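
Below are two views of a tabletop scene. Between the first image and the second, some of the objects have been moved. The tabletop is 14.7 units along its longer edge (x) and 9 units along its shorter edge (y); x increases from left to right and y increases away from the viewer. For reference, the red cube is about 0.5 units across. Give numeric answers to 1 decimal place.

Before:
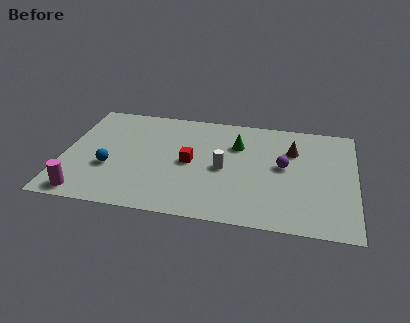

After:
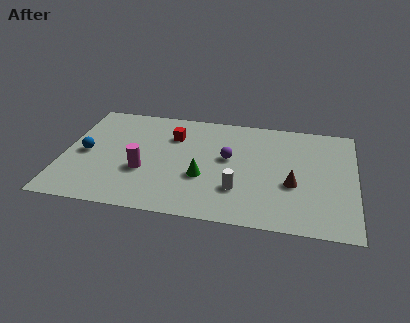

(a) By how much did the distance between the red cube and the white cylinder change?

+3.5

Before: roughly 1.7 units apart; after: 5.2. That's 3.5 units further apart.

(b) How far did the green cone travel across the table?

3.4

The green cone was near (8.7, 6.3) before and (7.1, 3.3) after, so it travelled √(1.6² + 3.0²) ≈ 3.4 units.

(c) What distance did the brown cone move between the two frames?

2.8

The brown cone moved from about (11.5, 6.3) to (11.6, 3.5), a distance of √(0.1² + 2.8²) ≈ 2.8.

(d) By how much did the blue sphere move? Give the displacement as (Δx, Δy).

(-1.3, 1.0)

The blue sphere started near (2.4, 3.3) and ended near (1.1, 4.3).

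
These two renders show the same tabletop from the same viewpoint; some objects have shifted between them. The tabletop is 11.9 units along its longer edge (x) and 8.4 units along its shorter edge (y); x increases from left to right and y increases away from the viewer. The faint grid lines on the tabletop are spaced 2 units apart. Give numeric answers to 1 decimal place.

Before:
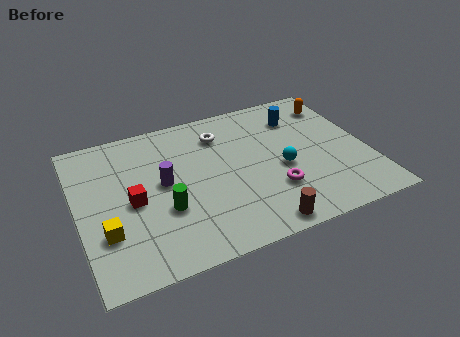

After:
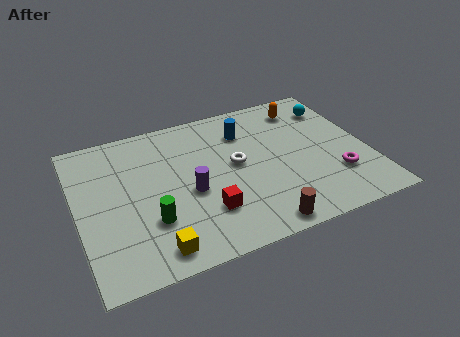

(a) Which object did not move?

the brown cylinder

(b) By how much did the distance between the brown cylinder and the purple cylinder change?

-1.3

They were about 5.1 units apart before and 3.8 after — 1.3 units closer together.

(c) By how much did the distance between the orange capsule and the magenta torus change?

-0.7

The distance was about 5.3 in the first image and 4.6 in the second, so they moved 0.7 units closer together.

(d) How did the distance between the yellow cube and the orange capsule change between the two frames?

-1.8

They were about 10.8 units apart before and 9.0 after — 1.8 units closer together.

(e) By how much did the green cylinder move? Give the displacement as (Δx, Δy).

(-0.6, -0.4)

From the two frames, the green cylinder sits at roughly (3.4, 3.0) before and (2.8, 2.6) after.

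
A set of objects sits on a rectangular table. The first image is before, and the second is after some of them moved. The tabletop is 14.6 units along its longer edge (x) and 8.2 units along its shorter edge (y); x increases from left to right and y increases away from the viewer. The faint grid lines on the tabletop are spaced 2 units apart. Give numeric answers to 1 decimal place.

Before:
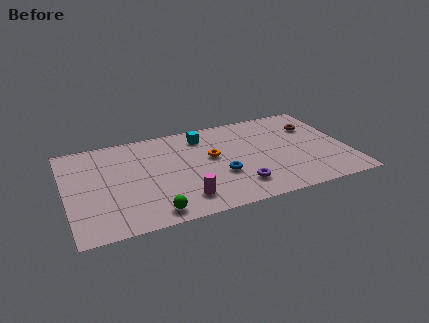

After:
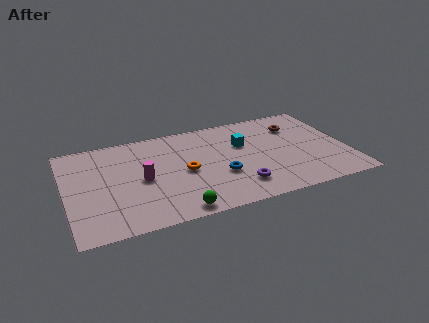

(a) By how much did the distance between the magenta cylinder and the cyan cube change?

+0.3

They were about 5.3 units apart before and 5.6 after — 0.3 units further apart.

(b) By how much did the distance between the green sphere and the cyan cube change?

-0.5

The distance was about 6.5 in the first image and 6.0 in the second, so they moved 0.5 units closer together.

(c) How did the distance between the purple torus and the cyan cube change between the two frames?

-1.5

Before: roughly 5.1 units apart; after: 3.6. That's 1.5 units closer together.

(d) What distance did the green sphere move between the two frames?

1.2

From (4.2, 1.0) to (5.4, 0.8), the green sphere covered √(1.2² + 0.2²) ≈ 1.2 units.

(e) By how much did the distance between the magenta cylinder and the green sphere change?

+1.7

They were about 1.7 units apart before and 3.4 after — 1.7 units further apart.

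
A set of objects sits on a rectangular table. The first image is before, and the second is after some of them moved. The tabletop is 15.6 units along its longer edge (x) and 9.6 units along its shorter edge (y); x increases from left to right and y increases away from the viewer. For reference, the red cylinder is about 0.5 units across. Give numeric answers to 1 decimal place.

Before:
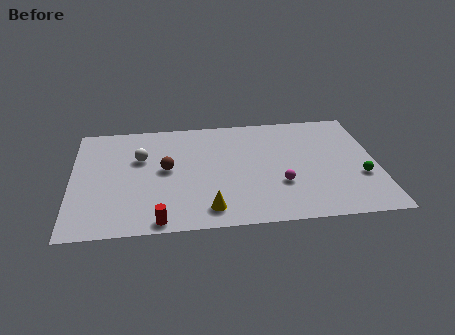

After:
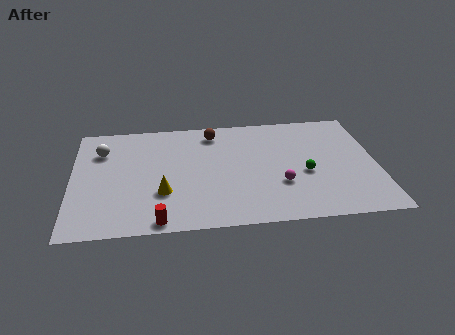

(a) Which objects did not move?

the magenta sphere and the red cylinder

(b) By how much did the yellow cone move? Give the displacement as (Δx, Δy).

(-2.3, 1.6)

From the two frames, the yellow cone sits at roughly (6.9, 1.5) before and (4.6, 3.1) after.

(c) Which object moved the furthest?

the brown sphere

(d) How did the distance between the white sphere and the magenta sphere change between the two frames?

+2.2

The distance was about 7.7 in the first image and 9.9 in the second, so they moved 2.2 units further apart.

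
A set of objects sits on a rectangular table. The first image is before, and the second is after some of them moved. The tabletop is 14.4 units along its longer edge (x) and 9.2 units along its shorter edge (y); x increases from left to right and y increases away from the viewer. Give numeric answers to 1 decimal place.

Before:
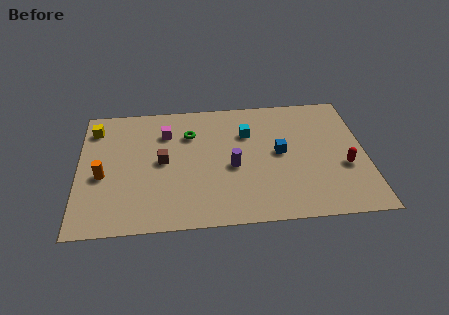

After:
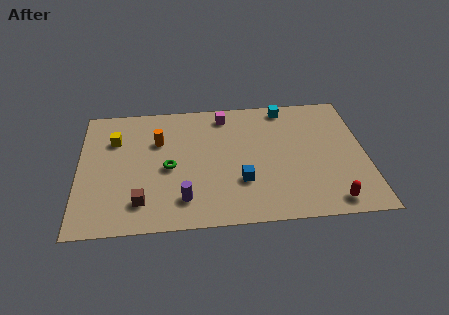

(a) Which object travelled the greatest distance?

the orange cylinder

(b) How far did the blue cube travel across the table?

2.8

The blue cube was near (10.1, 4.8) before and (8.1, 2.9) after, so it travelled √(2.0² + 1.9²) ≈ 2.8 units.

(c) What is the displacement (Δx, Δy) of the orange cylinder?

(2.8, 2.3)

The orange cylinder started near (1.2, 3.9) and ended near (4.0, 6.2).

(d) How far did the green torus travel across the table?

2.6

From (5.6, 6.6) to (4.5, 4.2), the green torus covered √(1.1² + 2.4²) ≈ 2.6 units.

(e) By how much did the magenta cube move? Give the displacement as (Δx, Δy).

(3.0, 1.1)

The magenta cube was at about (4.4, 6.8) and moved to about (7.4, 7.9).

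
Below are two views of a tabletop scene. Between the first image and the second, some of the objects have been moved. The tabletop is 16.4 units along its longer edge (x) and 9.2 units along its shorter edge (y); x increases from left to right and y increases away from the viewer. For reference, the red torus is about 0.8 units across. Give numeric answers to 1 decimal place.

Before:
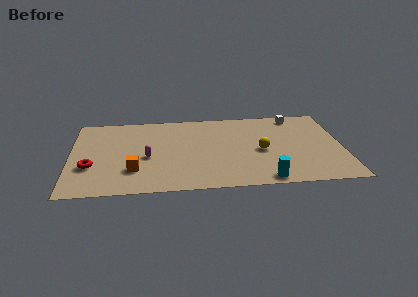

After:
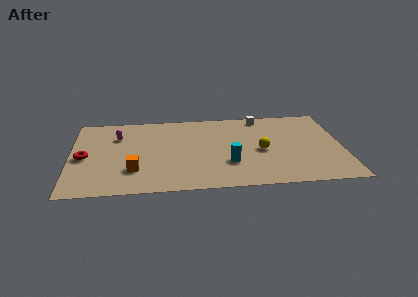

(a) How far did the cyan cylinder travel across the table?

2.9

From (11.6, 0.9) to (9.5, 2.9), the cyan cylinder covered √(2.1² + 2.0²) ≈ 2.9 units.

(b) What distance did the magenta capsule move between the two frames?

3.2

The magenta capsule was near (4.6, 4.0) before and (2.8, 6.6) after, so it travelled √(1.8² + 2.6²) ≈ 3.2 units.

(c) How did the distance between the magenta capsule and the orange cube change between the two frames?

+2.5

Before: roughly 1.6 units apart; after: 4.1. That's 2.5 units further apart.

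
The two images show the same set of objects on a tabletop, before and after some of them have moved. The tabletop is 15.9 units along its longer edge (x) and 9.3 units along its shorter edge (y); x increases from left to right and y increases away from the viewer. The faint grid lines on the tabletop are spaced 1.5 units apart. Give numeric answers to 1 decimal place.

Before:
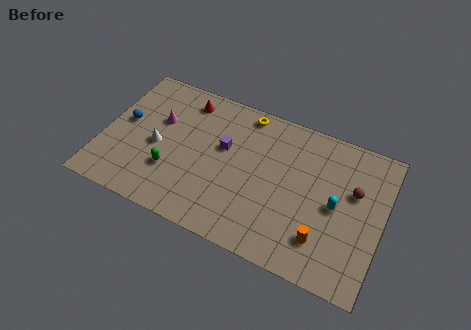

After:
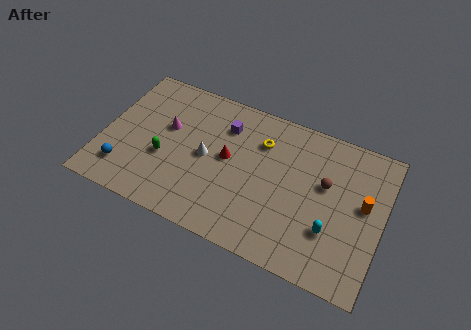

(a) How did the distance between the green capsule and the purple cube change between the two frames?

+0.8

The distance was about 3.8 in the first image and 4.6 in the second, so they moved 0.8 units further apart.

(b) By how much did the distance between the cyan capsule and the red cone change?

-3.1

The distance was about 9.6 in the first image and 6.5 in the second, so they moved 3.1 units closer together.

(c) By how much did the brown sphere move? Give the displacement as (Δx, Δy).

(-1.6, -0.2)

The brown sphere started near (14.2, 5.8) and ended near (12.6, 5.6).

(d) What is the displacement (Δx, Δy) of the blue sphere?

(0.4, -3.1)

The blue sphere started near (1.1, 5.1) and ended near (1.5, 2.0).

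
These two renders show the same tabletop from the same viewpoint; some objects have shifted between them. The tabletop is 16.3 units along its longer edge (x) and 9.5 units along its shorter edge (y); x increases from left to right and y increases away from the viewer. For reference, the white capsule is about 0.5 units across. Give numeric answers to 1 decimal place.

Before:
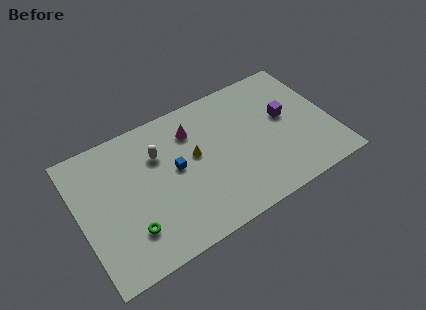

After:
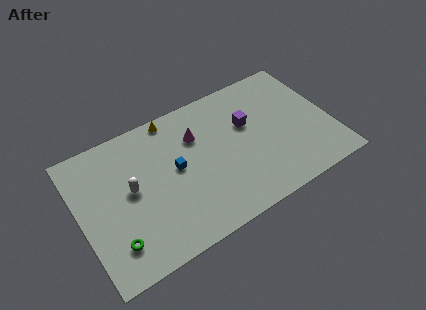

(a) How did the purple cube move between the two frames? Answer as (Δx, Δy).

(-2.4, 0.6)

The purple cube started near (13.5, 5.4) and ended near (11.1, 6.0).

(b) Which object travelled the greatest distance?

the yellow cone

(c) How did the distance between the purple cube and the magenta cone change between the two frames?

-2.8

Before: roughly 6.2 units apart; after: 3.4. That's 2.8 units closer together.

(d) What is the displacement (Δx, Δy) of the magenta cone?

(0.2, -0.5)

The magenta cone was at about (7.6, 7.2) and moved to about (7.8, 6.7).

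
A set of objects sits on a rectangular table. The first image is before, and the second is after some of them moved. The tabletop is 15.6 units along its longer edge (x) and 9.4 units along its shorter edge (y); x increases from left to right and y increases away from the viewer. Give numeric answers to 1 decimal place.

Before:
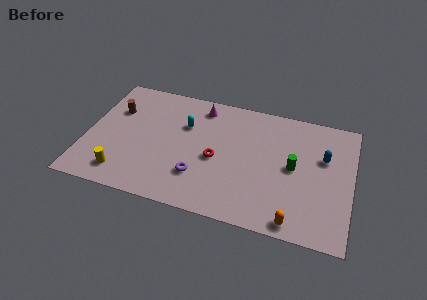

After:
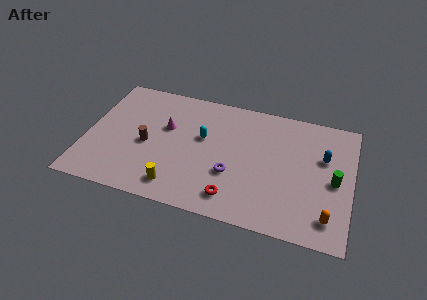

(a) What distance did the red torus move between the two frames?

2.9

The red torus moved from about (7.7, 4.2) to (8.9, 1.6), a distance of √(1.2² + 2.6²) ≈ 2.9.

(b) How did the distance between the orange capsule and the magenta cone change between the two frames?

+1.3

The distance was about 9.3 in the first image and 10.6 in the second, so they moved 1.3 units further apart.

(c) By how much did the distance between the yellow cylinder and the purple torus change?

-0.9

They were about 4.5 units apart before and 3.6 after — 0.9 units closer together.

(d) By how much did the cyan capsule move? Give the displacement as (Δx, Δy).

(1.1, -0.7)

From the two frames, the cyan capsule sits at roughly (5.7, 6.3) before and (6.8, 5.6) after.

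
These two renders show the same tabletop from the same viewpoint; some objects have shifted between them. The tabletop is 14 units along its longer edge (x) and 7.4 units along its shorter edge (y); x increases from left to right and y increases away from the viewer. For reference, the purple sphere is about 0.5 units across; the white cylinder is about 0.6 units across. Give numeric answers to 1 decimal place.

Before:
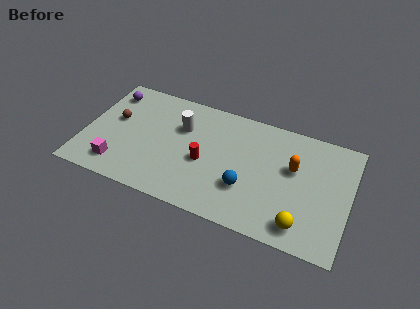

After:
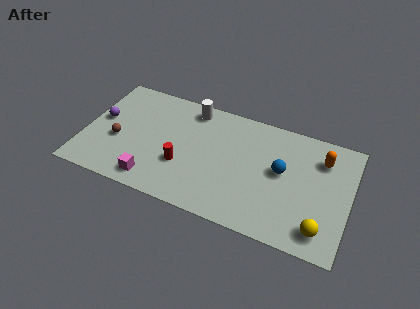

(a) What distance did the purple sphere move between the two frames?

1.9

The purple sphere moved from about (1.0, 6.0) to (0.8, 4.1), a distance of √(0.2² + 1.9²) ≈ 1.9.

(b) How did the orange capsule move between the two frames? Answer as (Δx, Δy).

(1.4, 1.1)

The orange capsule was at about (11.0, 4.5) and moved to about (12.4, 5.6).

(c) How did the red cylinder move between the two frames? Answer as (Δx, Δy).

(-1.1, -0.6)

From the two frames, the red cylinder sits at roughly (6.4, 3.2) before and (5.3, 2.6) after.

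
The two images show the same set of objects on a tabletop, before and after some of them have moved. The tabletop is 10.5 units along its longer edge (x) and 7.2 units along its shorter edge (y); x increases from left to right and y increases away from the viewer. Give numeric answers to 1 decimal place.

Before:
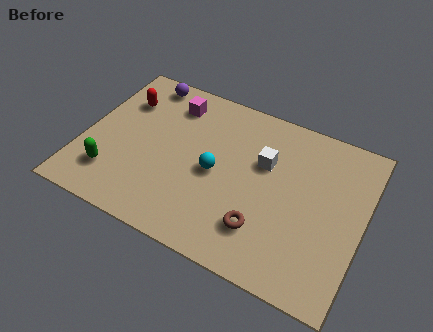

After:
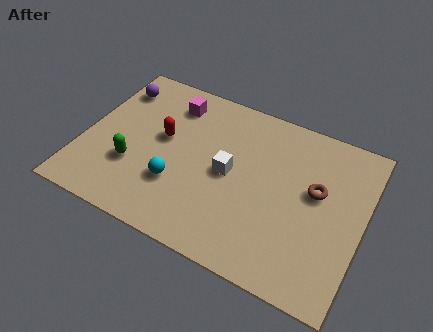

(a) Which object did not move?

the magenta cube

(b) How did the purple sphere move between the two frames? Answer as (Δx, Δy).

(-1.0, -0.7)

From the two frames, the purple sphere sits at roughly (1.8, 6.4) before and (0.8, 5.7) after.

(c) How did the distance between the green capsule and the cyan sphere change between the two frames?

-2.4

They were about 4.1 units apart before and 1.7 after — 2.4 units closer together.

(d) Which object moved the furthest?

the brown torus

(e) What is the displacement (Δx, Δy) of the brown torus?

(1.7, 2.4)

From the two frames, the brown torus sits at roughly (7.0, 1.8) before and (8.7, 4.2) after.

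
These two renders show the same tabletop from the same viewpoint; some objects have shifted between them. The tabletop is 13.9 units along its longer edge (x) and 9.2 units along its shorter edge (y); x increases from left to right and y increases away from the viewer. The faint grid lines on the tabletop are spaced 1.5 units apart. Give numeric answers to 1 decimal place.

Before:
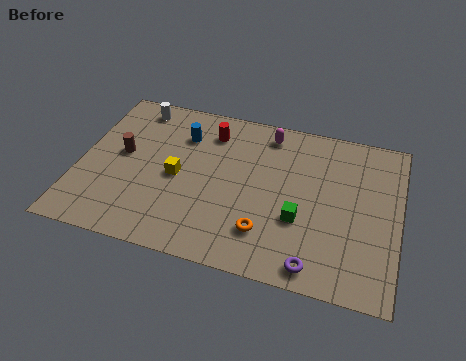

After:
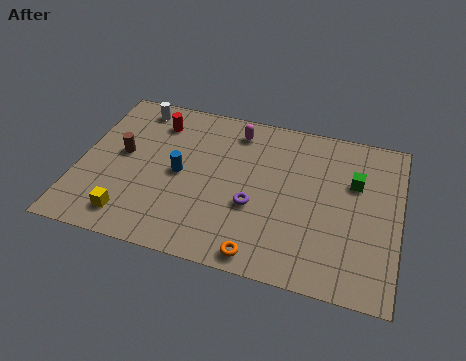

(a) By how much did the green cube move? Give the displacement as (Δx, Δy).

(2.2, 2.7)

The green cube started near (9.7, 3.3) and ended near (11.9, 6.0).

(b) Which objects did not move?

the brown cylinder and the white cylinder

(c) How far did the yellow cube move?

3.3

The yellow cube moved from about (4.3, 4.3) to (2.5, 1.5), a distance of √(1.8² + 2.8²) ≈ 3.3.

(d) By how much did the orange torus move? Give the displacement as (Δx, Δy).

(-0.1, -1.3)

The orange torus was at about (8.3, 2.2) and moved to about (8.2, 0.9).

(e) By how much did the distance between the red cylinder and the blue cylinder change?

+1.8

They were about 1.3 units apart before and 3.1 after — 1.8 units further apart.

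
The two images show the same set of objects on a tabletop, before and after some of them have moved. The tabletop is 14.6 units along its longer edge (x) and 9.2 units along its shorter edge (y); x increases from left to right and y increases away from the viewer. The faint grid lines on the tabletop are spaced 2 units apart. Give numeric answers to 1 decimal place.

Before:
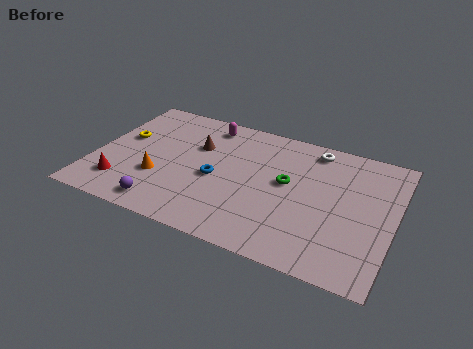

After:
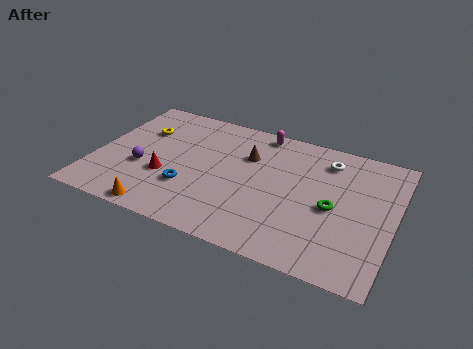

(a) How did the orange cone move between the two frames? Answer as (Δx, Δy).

(0.4, -2.3)

From the two frames, the orange cone sits at roughly (3.3, 3.1) before and (3.7, 0.8) after.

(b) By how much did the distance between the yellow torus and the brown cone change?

+1.6

They were about 3.7 units apart before and 5.3 after — 1.6 units further apart.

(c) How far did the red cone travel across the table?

2.4

From (1.6, 2.0) to (3.6, 3.3), the red cone covered √(2.0² + 1.3²) ≈ 2.4 units.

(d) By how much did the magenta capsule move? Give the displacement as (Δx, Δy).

(2.6, 0.4)

The magenta capsule was at about (5.1, 7.9) and moved to about (7.7, 8.3).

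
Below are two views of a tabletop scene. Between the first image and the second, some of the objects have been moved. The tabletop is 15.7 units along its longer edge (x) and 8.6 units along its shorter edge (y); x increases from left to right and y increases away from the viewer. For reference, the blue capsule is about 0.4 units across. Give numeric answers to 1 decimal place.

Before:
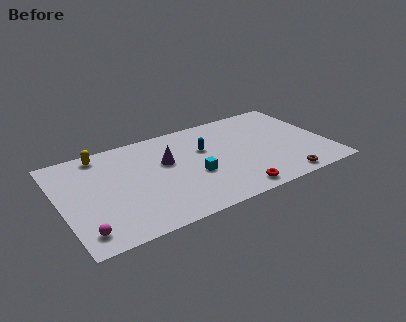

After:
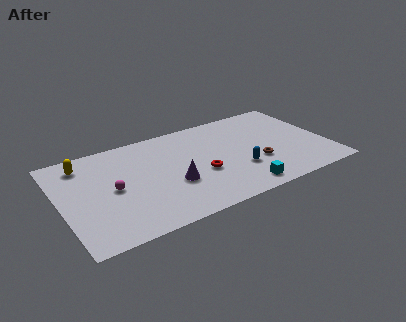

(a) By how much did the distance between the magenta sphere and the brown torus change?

-3.1

They were about 11.6 units apart before and 8.5 after — 3.1 units closer together.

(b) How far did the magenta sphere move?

3.4

The magenta sphere moved from about (1.0, 1.4) to (3.0, 4.2), a distance of √(2.0² + 2.8²) ≈ 3.4.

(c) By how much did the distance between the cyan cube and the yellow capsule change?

+3.9

Before: roughly 6.5 units apart; after: 10.4. That's 3.9 units further apart.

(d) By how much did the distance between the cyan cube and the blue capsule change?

-0.6

They were about 2.3 units apart before and 1.7 after — 0.6 units closer together.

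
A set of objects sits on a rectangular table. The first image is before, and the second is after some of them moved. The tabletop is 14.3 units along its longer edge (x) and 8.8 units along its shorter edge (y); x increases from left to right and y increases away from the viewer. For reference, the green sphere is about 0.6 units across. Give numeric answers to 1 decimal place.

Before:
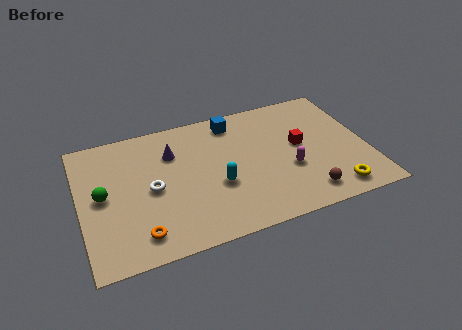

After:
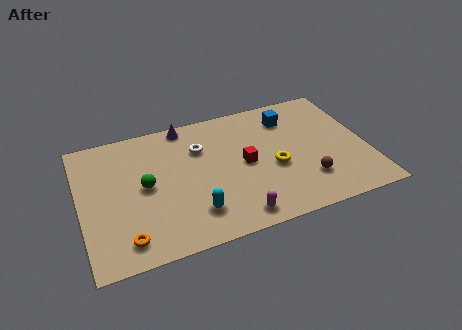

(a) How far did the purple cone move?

1.9

From (4.7, 6.3) to (5.5, 8.0), the purple cone covered √(0.8² + 1.7²) ≈ 1.9 units.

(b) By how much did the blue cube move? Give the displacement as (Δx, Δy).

(2.8, -0.6)

From the two frames, the blue cube sits at roughly (7.9, 7.5) before and (10.7, 6.9) after.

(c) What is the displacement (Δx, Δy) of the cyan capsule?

(-1.3, -1.4)

From the two frames, the cyan capsule sits at roughly (6.7, 3.4) before and (5.4, 2.0) after.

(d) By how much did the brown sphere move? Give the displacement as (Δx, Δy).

(0.2, 0.9)

The brown sphere started near (10.9, 1.4) and ended near (11.1, 2.3).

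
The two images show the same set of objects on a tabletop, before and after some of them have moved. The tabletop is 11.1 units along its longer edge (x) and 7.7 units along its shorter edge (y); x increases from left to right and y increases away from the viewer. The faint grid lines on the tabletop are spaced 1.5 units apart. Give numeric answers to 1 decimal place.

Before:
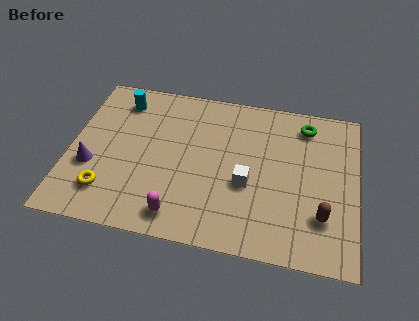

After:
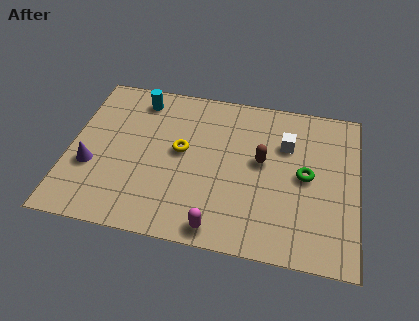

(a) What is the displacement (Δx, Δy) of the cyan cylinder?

(0.7, 0.2)

The cyan cylinder started near (1.8, 6.3) and ended near (2.5, 6.5).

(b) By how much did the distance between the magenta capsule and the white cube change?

+1.9

The distance was about 3.2 in the first image and 5.1 in the second, so they moved 1.9 units further apart.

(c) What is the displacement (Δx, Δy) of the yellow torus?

(2.7, 2.5)

The yellow torus was at about (1.6, 1.7) and moved to about (4.3, 4.2).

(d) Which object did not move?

the purple cone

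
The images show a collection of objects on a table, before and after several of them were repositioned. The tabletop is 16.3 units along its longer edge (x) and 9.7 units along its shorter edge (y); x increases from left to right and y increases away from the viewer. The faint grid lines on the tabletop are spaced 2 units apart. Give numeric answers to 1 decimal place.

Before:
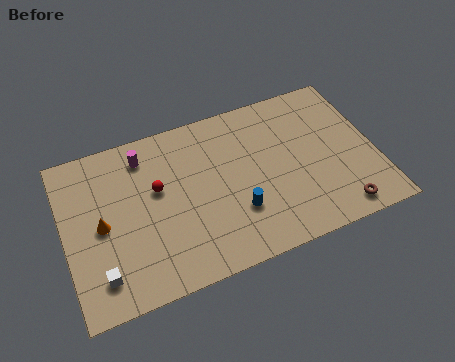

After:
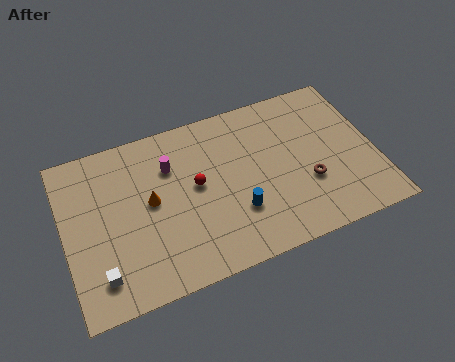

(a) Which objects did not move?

the white cube and the blue cylinder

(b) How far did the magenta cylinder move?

1.7

The magenta cylinder moved from about (4.4, 8.0) to (5.7, 6.9), a distance of √(1.3² + 1.1²) ≈ 1.7.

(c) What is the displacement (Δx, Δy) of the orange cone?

(2.6, 0.5)

The orange cone was at about (1.9, 4.7) and moved to about (4.5, 5.2).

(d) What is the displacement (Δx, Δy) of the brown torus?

(-1.4, 2.2)

From the two frames, the brown torus sits at roughly (14.0, 1.2) before and (12.6, 3.4) after.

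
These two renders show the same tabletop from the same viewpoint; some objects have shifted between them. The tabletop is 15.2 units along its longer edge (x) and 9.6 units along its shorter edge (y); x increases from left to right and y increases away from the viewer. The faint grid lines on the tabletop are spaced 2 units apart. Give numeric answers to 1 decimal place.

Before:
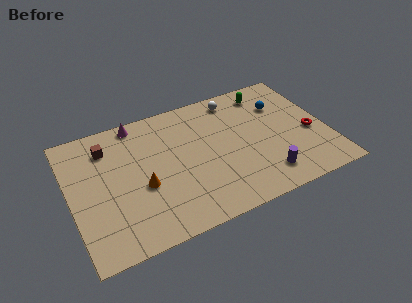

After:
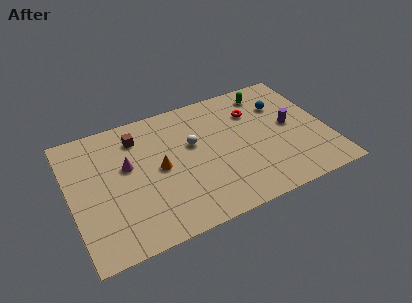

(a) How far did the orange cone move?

1.4

The orange cone moved from about (4.1, 3.9) to (5.2, 4.8), a distance of √(1.1² + 0.9²) ≈ 1.4.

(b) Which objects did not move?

the blue sphere and the green capsule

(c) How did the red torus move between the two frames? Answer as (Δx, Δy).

(-3.1, 2.9)

The red torus started near (14.2, 4.0) and ended near (11.1, 6.9).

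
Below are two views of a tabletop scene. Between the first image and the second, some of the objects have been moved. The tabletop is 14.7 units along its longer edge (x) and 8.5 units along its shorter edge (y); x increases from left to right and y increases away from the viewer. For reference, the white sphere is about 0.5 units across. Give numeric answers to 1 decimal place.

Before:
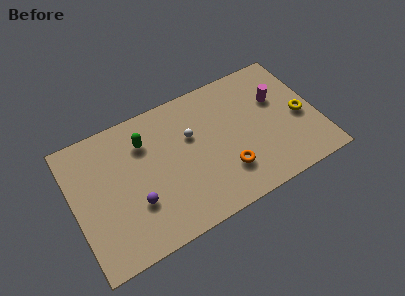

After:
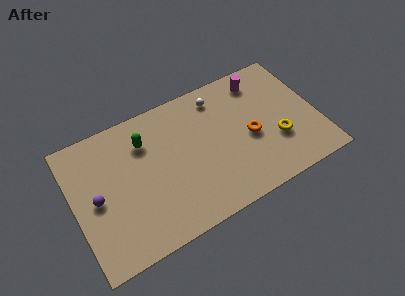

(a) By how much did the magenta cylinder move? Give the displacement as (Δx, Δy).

(-0.8, 1.6)

The magenta cylinder was at about (12.5, 5.5) and moved to about (11.7, 7.1).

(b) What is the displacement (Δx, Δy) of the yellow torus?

(-1.6, -0.9)

From the two frames, the yellow torus sits at roughly (13.7, 3.8) before and (12.1, 2.9) after.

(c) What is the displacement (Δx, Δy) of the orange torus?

(1.7, 1.5)

From the two frames, the orange torus sits at roughly (8.9, 2.3) before and (10.6, 3.8) after.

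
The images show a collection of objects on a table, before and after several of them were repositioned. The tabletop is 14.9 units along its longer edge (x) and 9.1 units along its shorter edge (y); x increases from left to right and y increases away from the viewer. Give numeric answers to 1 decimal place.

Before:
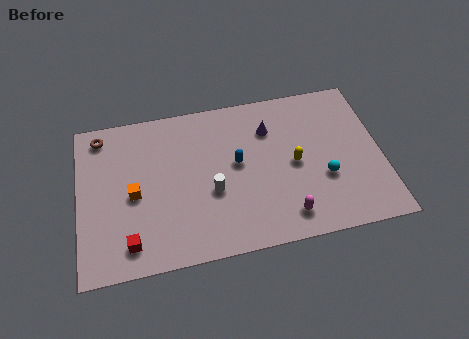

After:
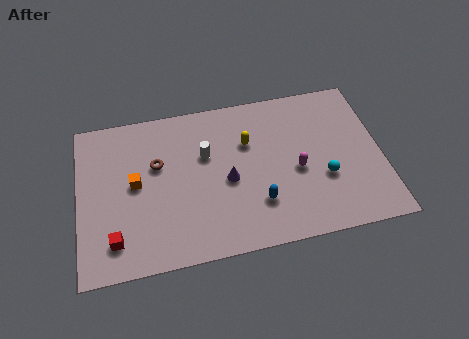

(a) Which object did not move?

the cyan sphere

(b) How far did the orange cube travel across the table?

0.6

The orange cube moved from about (2.7, 4.2) to (2.8, 4.8), a distance of √(0.1² + 0.6²) ≈ 0.6.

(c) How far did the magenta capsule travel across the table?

2.6

The magenta capsule moved from about (10.0, 1.5) to (10.7, 4.0), a distance of √(0.7² + 2.5²) ≈ 2.6.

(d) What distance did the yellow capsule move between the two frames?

2.8

From (10.6, 4.4) to (8.4, 6.1), the yellow capsule covered √(2.2² + 1.7²) ≈ 2.8 units.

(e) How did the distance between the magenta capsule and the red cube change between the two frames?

+1.7

Before: roughly 7.6 units apart; after: 9.3. That's 1.7 units further apart.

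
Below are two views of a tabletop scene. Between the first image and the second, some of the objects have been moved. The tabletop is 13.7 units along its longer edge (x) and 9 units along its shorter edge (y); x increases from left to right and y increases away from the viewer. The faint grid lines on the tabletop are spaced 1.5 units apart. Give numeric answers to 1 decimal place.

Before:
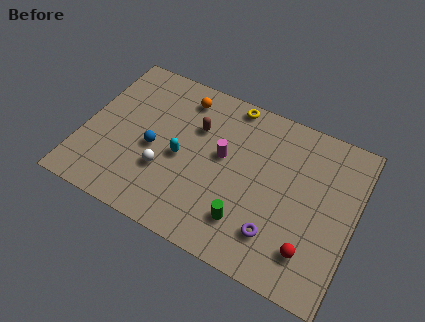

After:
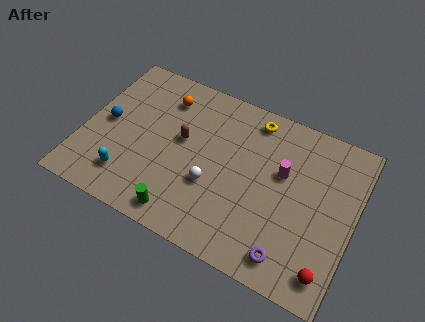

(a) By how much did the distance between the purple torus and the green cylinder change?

+3.9

Before: roughly 1.5 units apart; after: 5.4. That's 3.9 units further apart.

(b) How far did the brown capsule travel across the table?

1.2

The brown capsule was near (5.5, 6.1) before and (4.9, 5.1) after, so it travelled √(0.6² + 1.0²) ≈ 1.2 units.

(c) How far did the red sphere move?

1.2

The red sphere moved from about (11.8, 2.0) to (12.8, 1.4), a distance of √(1.0² + 0.6²) ≈ 1.2.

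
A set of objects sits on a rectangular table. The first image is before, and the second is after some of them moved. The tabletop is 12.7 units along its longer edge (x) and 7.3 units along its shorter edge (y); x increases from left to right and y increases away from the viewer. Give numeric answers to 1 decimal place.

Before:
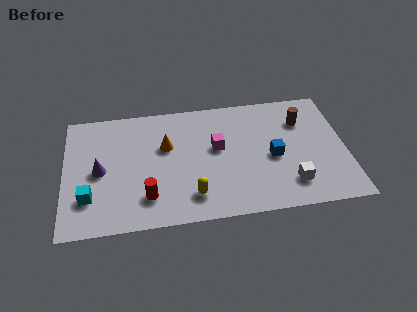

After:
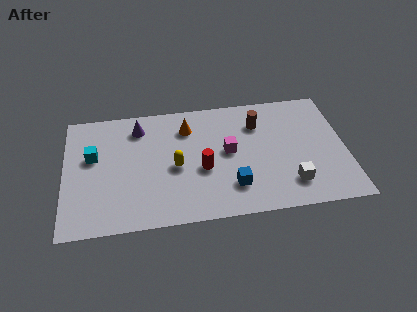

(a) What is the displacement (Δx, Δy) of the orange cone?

(1.0, 1.0)

From the two frames, the orange cone sits at roughly (4.6, 4.6) before and (5.6, 5.6) after.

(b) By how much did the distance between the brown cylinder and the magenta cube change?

-2.0

The distance was about 4.1 in the first image and 2.1 in the second, so they moved 2.0 units closer together.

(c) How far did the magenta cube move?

0.6

The magenta cube moved from about (6.9, 4.2) to (7.4, 3.9), a distance of √(0.5² + 0.3²) ≈ 0.6.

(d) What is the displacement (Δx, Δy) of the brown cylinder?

(-2.0, 0.1)

The brown cylinder was at about (10.8, 5.3) and moved to about (8.8, 5.4).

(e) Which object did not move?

the white cube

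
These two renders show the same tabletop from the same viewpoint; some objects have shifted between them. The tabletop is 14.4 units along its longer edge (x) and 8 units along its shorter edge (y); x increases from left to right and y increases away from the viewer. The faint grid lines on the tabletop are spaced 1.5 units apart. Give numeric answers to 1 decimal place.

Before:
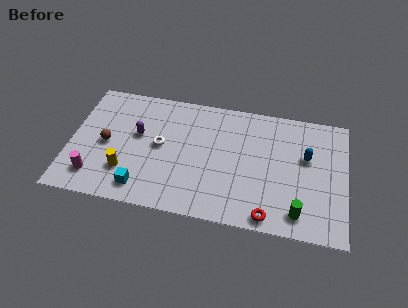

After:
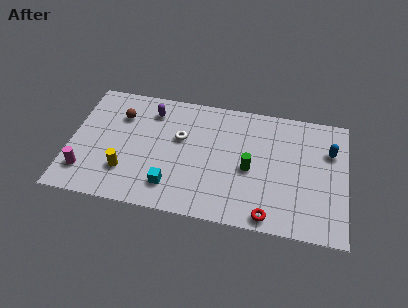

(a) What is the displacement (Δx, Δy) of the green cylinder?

(-2.6, 2.3)

The green cylinder started near (12.0, 1.3) and ended near (9.4, 3.6).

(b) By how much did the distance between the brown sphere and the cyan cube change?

+1.8

Before: roughly 3.2 units apart; after: 5.0. That's 1.8 units further apart.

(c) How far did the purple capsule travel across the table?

1.8

The purple capsule was near (3.5, 4.7) before and (4.1, 6.4) after, so it travelled √(0.6² + 1.7²) ≈ 1.8 units.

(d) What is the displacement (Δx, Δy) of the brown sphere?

(0.6, 2.0)

The brown sphere was at about (1.9, 3.8) and moved to about (2.5, 5.8).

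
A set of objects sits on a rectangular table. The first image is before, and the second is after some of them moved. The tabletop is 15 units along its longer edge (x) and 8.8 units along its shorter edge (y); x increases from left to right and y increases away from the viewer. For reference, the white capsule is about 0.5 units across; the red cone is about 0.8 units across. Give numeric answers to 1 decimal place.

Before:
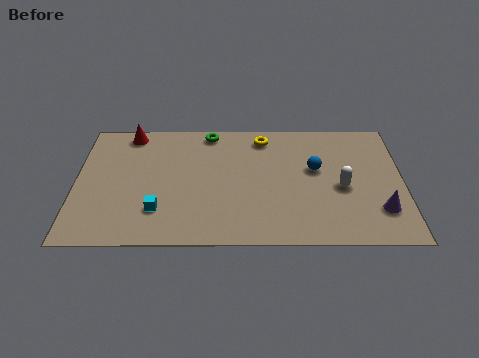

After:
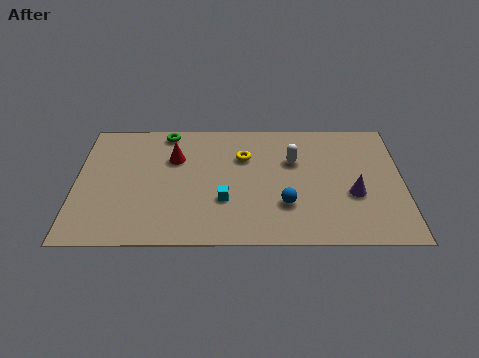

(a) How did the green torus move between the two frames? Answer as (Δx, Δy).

(-2.0, 0.0)

The green torus started near (6.1, 7.9) and ended near (4.1, 7.9).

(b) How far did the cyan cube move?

3.1

The cyan cube was near (3.8, 2.3) before and (6.8, 3.0) after, so it travelled √(3.0² + 0.7²) ≈ 3.1 units.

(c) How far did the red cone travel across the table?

2.8

From (2.4, 7.8) to (4.5, 6.0), the red cone covered √(2.1² + 1.8²) ≈ 2.8 units.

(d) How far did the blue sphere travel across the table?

2.9

The blue sphere was near (11.0, 5.2) before and (9.6, 2.7) after, so it travelled √(1.4² + 2.5²) ≈ 2.9 units.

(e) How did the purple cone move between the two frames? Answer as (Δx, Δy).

(-1.2, 1.1)

The purple cone started near (13.9, 2.3) and ended near (12.7, 3.4).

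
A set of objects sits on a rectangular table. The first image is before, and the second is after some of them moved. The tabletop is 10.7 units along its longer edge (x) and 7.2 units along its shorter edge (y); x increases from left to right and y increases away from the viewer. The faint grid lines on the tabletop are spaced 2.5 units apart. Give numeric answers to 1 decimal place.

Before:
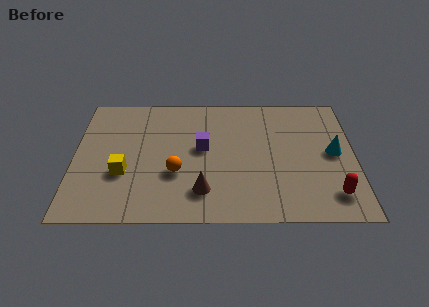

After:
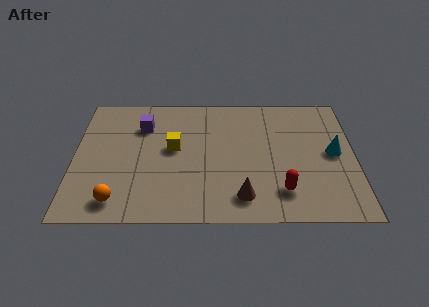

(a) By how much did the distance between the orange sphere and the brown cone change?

+3.3

The distance was about 1.4 in the first image and 4.7 in the second, so they moved 3.3 units further apart.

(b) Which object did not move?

the cyan cone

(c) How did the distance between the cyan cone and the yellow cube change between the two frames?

-2.0

The distance was about 8.1 in the first image and 6.1 in the second, so they moved 2.0 units closer together.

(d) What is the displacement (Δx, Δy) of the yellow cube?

(1.9, 1.4)

From the two frames, the yellow cube sits at roughly (1.9, 2.6) before and (3.8, 4.0) after.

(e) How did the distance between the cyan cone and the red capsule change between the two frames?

+0.6

The distance was about 2.3 in the first image and 2.9 in the second, so they moved 0.6 units further apart.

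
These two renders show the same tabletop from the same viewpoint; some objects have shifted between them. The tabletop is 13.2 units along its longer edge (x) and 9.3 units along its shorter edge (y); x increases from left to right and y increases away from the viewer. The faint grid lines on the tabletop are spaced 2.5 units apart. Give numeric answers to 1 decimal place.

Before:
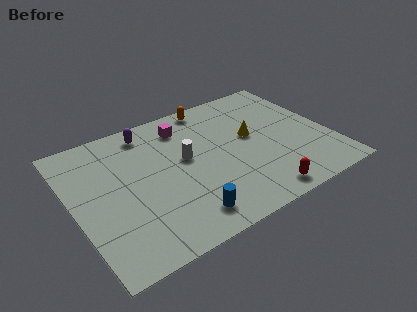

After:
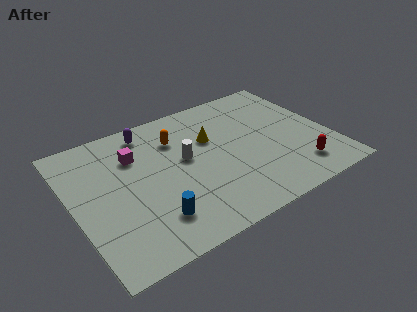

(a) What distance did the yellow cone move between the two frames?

2.2

From (9.3, 5.2) to (7.3, 6.0), the yellow cone covered √(2.0² + 0.8²) ≈ 2.2 units.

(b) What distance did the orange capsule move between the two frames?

2.6

From (7.7, 8.4) to (5.6, 6.8), the orange capsule covered √(2.1² + 1.6²) ≈ 2.6 units.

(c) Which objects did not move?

the purple capsule and the white cylinder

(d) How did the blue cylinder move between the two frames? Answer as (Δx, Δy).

(-1.5, 0.6)

The blue cylinder was at about (5.1, 1.5) and moved to about (3.6, 2.1).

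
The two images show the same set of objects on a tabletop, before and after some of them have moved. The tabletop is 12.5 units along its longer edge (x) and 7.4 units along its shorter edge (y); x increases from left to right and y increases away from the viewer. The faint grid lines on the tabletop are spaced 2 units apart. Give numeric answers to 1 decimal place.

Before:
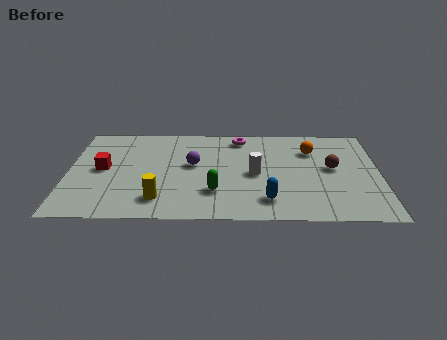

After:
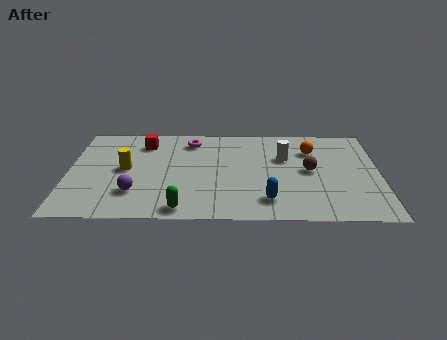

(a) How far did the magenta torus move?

2.0

From (6.9, 6.4) to (4.9, 6.1), the magenta torus covered √(2.0² + 0.3²) ≈ 2.0 units.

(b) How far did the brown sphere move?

0.9

The brown sphere moved from about (10.6, 4.0) to (9.7, 3.8), a distance of √(0.9² + 0.2²) ≈ 0.9.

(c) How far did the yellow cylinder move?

2.7

The yellow cylinder was near (3.7, 1.5) before and (2.3, 3.8) after, so it travelled √(1.4² + 2.3²) ≈ 2.7 units.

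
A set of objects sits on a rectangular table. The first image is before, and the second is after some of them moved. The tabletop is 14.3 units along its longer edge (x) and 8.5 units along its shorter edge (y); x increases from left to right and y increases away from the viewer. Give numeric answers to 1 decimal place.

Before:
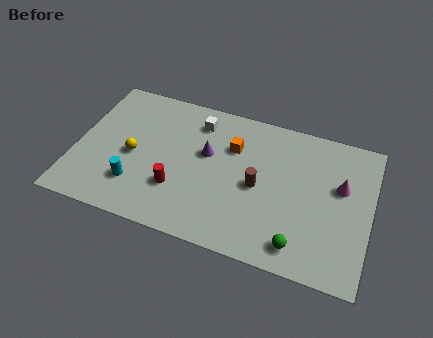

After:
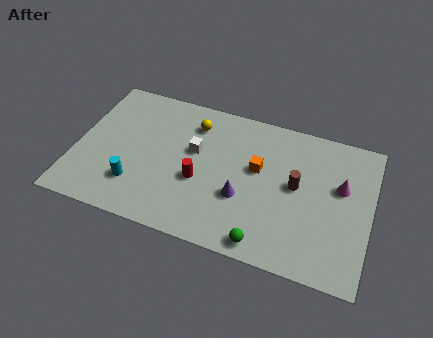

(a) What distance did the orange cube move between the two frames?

1.6

From (7.5, 5.9) to (8.8, 5.0), the orange cube covered √(1.3² + 0.9²) ≈ 1.6 units.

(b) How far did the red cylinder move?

1.3

The red cylinder moved from about (5.1, 2.6) to (6.1, 3.4), a distance of √(1.0² + 0.8²) ≈ 1.3.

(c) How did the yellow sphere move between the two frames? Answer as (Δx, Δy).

(2.7, 2.8)

The yellow sphere started near (2.8, 3.9) and ended near (5.5, 6.7).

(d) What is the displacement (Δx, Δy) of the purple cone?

(1.9, -2.0)

The purple cone started near (6.3, 5.1) and ended near (8.2, 3.1).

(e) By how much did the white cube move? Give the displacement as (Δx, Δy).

(0.0, -1.8)

From the two frames, the white cube sits at roughly (5.7, 6.9) before and (5.7, 5.1) after.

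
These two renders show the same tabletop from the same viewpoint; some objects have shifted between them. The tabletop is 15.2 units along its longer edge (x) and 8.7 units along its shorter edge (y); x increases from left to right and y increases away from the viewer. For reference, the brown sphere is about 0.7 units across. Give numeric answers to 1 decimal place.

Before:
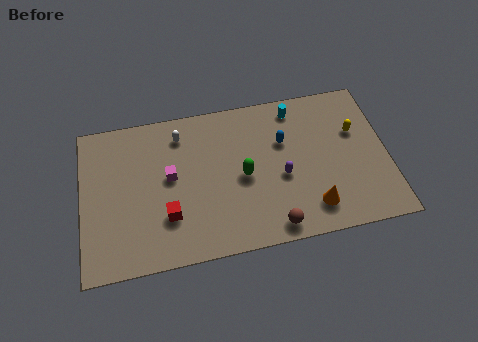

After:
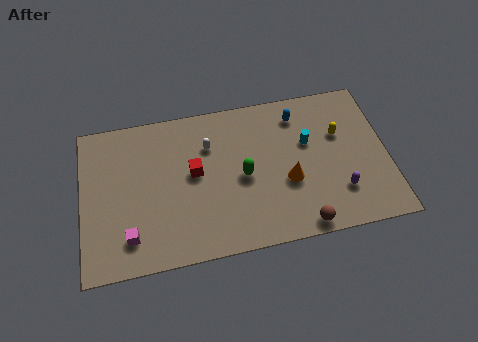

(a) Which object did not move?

the green capsule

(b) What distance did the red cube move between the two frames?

2.6

The red cube moved from about (4.2, 2.6) to (5.6, 4.8), a distance of √(1.4² + 2.2²) ≈ 2.6.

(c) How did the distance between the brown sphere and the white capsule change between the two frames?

-0.6

Before: roughly 7.5 units apart; after: 6.9. That's 0.6 units closer together.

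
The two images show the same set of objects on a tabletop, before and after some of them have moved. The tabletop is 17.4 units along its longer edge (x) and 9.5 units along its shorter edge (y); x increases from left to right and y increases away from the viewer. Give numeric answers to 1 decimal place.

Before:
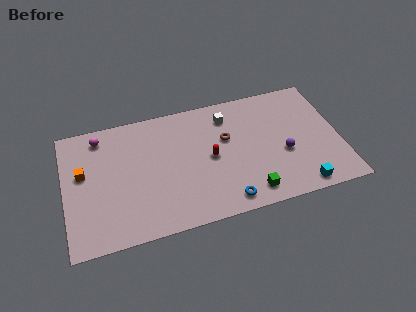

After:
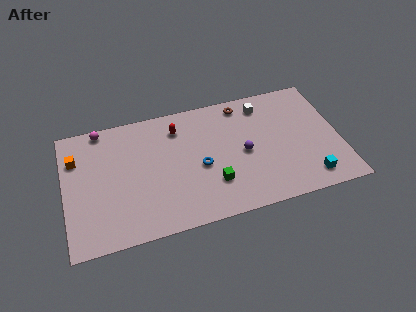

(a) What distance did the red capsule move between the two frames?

3.4

From (9.2, 4.7) to (7.3, 7.5), the red capsule covered √(1.9² + 2.8²) ≈ 3.4 units.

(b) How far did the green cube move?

2.6

From (11.4, 1.4) to (9.2, 2.7), the green cube covered √(2.2² + 1.3²) ≈ 2.6 units.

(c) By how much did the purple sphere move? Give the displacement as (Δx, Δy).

(-2.5, 0.7)

The purple sphere was at about (13.8, 3.8) and moved to about (11.3, 4.5).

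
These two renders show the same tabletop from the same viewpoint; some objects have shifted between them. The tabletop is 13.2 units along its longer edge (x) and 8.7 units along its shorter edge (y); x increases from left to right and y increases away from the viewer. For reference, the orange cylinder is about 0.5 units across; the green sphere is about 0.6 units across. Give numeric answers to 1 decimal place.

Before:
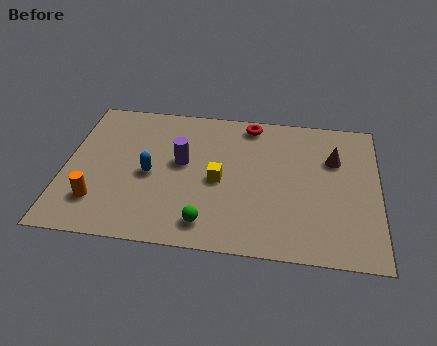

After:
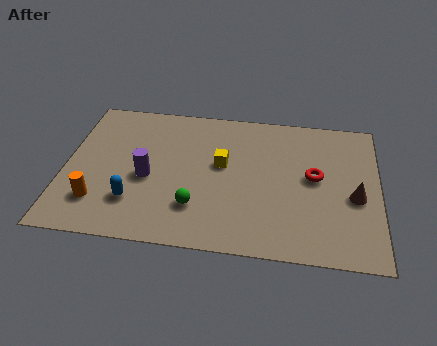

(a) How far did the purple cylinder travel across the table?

1.8

The purple cylinder was near (4.9, 4.9) before and (3.5, 3.8) after, so it travelled √(1.4² + 1.1²) ≈ 1.8 units.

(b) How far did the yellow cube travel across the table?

1.0

From (6.5, 4.0) to (6.6, 5.0), the yellow cube covered √(0.1² + 1.0²) ≈ 1.0 units.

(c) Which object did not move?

the orange cylinder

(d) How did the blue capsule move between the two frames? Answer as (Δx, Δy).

(-0.6, -1.7)

The blue capsule started near (3.6, 4.0) and ended near (3.0, 2.3).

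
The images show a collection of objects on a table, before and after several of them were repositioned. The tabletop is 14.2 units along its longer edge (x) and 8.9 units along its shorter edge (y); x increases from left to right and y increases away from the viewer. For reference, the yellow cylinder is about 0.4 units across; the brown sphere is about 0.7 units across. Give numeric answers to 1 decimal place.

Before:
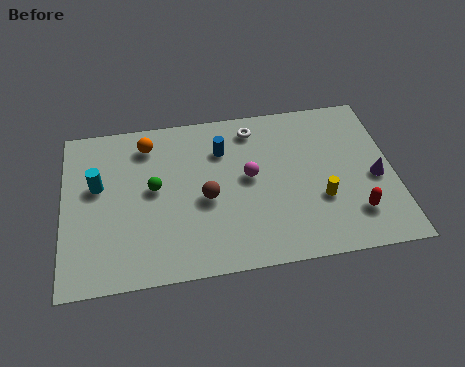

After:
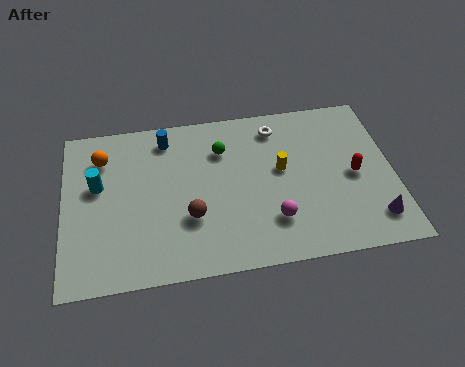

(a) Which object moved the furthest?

the green sphere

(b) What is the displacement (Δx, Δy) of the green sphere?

(3.0, 1.7)

The green sphere was at about (3.9, 4.8) and moved to about (6.9, 6.5).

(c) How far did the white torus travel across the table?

1.0

The white torus moved from about (8.3, 7.5) to (9.3, 7.4), a distance of √(1.0² + 0.1²) ≈ 1.0.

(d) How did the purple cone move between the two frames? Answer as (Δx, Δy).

(-0.2, -2.2)

The purple cone started near (13.4, 3.9) and ended near (13.2, 1.7).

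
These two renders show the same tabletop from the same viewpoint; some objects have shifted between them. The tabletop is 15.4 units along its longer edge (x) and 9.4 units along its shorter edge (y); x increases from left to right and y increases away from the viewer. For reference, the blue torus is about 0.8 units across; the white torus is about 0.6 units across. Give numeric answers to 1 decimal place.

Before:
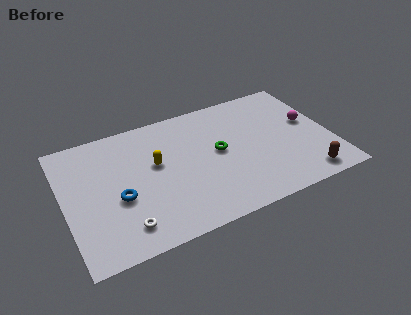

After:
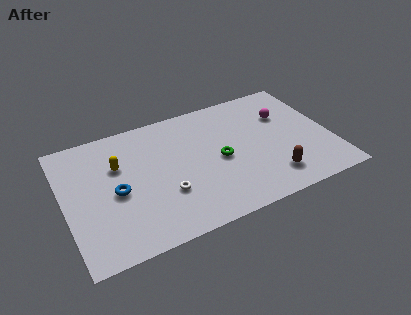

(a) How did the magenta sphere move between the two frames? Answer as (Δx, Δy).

(-1.3, 1.1)

The magenta sphere was at about (14.3, 5.3) and moved to about (13.0, 6.4).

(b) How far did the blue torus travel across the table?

0.5

From (3.0, 3.8) to (2.9, 4.3), the blue torus covered √(0.1² + 0.5²) ≈ 0.5 units.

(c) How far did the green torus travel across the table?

0.6

The green torus was near (8.9, 5.0) before and (8.9, 4.4) after, so it travelled √(0.0² + 0.6²) ≈ 0.6 units.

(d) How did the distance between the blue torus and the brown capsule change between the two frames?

-1.8

Before: roughly 10.8 units apart; after: 9.0. That's 1.8 units closer together.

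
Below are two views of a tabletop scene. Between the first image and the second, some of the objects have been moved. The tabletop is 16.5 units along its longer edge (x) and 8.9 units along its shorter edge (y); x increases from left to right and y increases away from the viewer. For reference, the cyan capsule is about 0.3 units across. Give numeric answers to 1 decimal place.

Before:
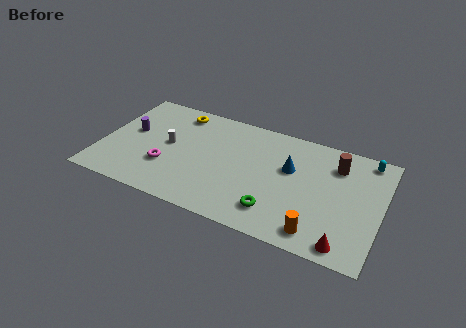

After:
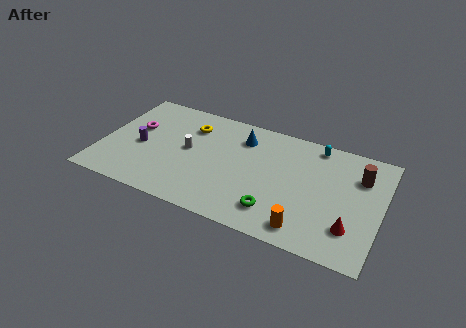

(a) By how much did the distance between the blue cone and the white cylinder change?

-3.5

The distance was about 7.2 in the first image and 3.7 in the second, so they moved 3.5 units closer together.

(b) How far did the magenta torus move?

3.3

From (4.0, 2.9) to (1.8, 5.4), the magenta torus covered √(2.2² + 2.5²) ≈ 3.3 units.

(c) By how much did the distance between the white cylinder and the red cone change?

-1.3

Before: roughly 11.4 units apart; after: 10.1. That's 1.3 units closer together.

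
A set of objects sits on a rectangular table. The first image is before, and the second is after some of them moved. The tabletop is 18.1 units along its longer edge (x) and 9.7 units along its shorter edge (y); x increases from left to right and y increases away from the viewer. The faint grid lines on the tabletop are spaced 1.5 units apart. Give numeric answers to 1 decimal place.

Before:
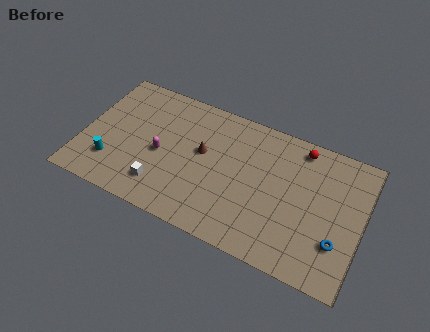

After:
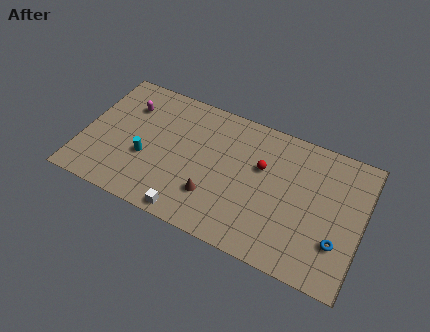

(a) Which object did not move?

the blue torus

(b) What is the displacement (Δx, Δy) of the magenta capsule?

(-2.5, 2.7)

The magenta capsule started near (5.1, 4.4) and ended near (2.6, 7.1).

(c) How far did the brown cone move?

3.1

The brown cone was near (7.7, 5.6) before and (8.7, 2.7) after, so it travelled √(1.0² + 2.9²) ≈ 3.1 units.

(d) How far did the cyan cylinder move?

2.4

From (2.1, 2.5) to (4.2, 3.7), the cyan cylinder covered √(2.1² + 1.2²) ≈ 2.4 units.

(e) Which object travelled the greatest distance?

the magenta capsule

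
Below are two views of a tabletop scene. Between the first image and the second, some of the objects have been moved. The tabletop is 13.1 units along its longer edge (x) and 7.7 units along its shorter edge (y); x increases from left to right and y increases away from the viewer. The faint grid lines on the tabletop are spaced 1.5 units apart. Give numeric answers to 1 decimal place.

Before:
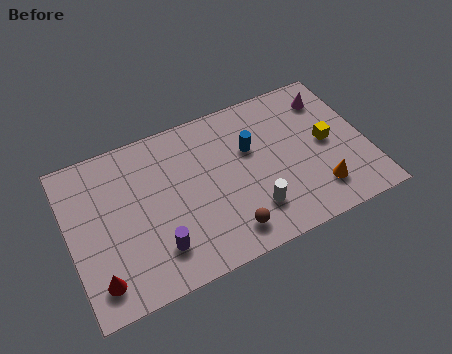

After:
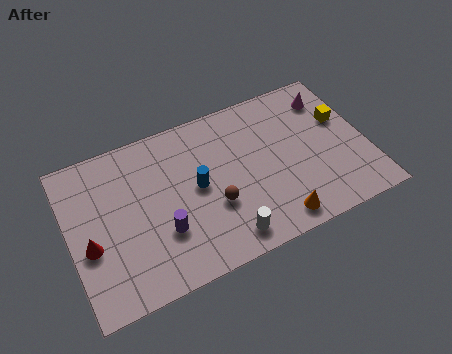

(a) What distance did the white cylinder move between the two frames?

1.5

From (7.8, 1.9) to (6.5, 1.1), the white cylinder covered √(1.3² + 0.8²) ≈ 1.5 units.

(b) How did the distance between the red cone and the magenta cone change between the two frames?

-0.4

They were about 11.8 units apart before and 11.4 after — 0.4 units closer together.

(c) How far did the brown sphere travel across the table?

1.6

The brown sphere was near (6.6, 1.3) before and (6.2, 2.8) after, so it travelled √(0.4² + 1.5²) ≈ 1.6 units.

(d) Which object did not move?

the magenta cone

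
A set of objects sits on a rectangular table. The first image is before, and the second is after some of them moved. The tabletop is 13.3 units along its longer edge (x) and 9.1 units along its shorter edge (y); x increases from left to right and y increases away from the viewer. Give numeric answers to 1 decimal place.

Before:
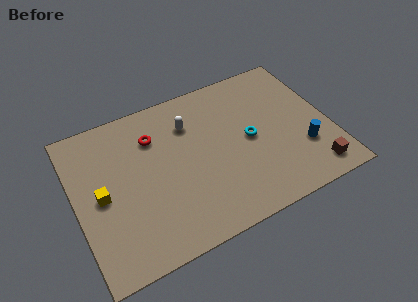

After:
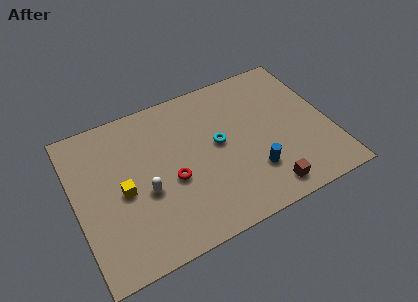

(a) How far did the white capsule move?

4.0

From (6.2, 6.7) to (3.5, 3.7), the white capsule covered √(2.7² + 3.0²) ≈ 4.0 units.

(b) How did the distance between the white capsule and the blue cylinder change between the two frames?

-1.1

The distance was about 6.7 in the first image and 5.6 in the second, so they moved 1.1 units closer together.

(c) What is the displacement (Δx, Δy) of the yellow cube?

(1.1, -0.2)

From the two frames, the yellow cube sits at roughly (1.3, 4.4) before and (2.4, 4.2) after.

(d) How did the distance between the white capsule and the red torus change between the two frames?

-0.5

Before: roughly 1.9 units apart; after: 1.4. That's 0.5 units closer together.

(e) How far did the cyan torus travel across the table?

1.6

From (9.1, 4.5) to (7.5, 4.9), the cyan torus covered √(1.6² + 0.4²) ≈ 1.6 units.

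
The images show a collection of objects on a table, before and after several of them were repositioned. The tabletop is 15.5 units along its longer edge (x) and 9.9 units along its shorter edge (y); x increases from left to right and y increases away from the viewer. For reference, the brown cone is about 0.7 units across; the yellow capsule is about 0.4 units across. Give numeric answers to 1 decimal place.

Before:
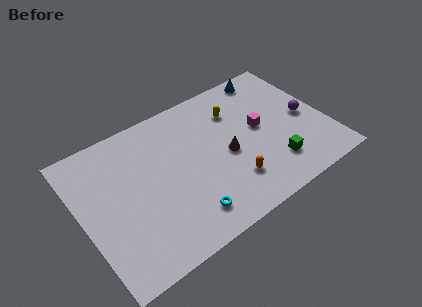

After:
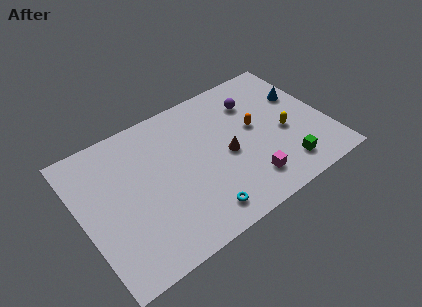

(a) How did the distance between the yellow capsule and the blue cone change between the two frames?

-0.4

Before: roughly 3.1 units apart; after: 2.7. That's 0.4 units closer together.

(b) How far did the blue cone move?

2.9

The blue cone moved from about (12.8, 8.9) to (14.3, 6.4), a distance of √(1.5² + 2.5²) ≈ 2.9.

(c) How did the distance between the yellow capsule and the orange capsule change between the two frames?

-2.8

The distance was about 4.9 in the first image and 2.1 in the second, so they moved 2.8 units closer together.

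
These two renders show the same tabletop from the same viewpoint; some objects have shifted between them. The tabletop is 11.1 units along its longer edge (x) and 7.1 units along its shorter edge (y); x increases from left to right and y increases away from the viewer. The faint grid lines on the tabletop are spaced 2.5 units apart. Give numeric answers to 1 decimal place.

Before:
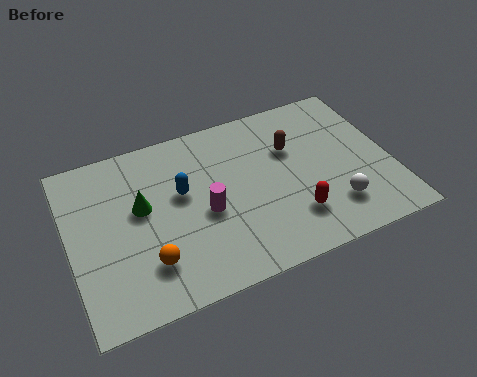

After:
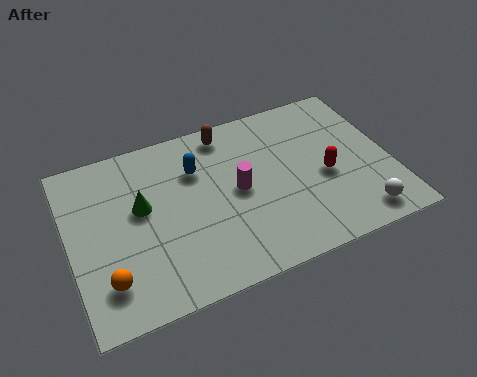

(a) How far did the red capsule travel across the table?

1.8

From (7.5, 1.8) to (8.8, 3.1), the red capsule covered √(1.3² + 1.3²) ≈ 1.8 units.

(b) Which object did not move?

the green cone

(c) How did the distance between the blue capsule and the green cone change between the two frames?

+0.8

Before: roughly 1.4 units apart; after: 2.2. That's 0.8 units further apart.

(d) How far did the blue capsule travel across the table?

1.0

The blue capsule moved from about (3.9, 4.2) to (4.5, 5.0), a distance of √(0.6² + 0.8²) ≈ 1.0.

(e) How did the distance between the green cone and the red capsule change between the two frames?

+0.9

Before: roughly 5.5 units apart; after: 6.4. That's 0.9 units further apart.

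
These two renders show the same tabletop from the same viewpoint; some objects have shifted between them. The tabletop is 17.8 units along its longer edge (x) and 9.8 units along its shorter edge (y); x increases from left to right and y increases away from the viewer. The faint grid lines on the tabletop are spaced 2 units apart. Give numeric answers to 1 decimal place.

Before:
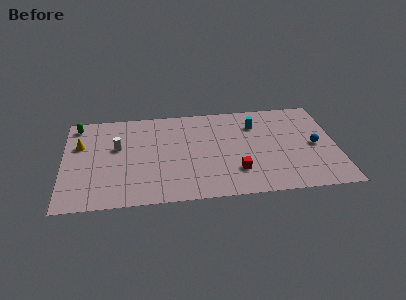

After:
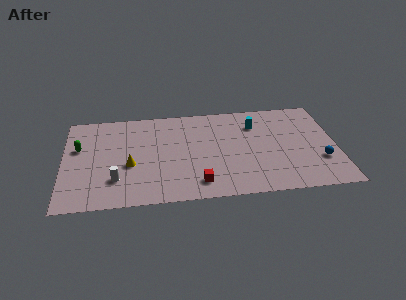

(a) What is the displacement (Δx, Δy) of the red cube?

(-2.5, -0.9)

The red cube started near (11.2, 2.6) and ended near (8.7, 1.7).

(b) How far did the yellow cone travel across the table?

4.0

From (1.1, 6.4) to (4.3, 4.0), the yellow cone covered √(3.2² + 2.4²) ≈ 4.0 units.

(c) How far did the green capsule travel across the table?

2.4

The green capsule moved from about (0.9, 8.5) to (1.0, 6.1), a distance of √(0.1² + 2.4²) ≈ 2.4.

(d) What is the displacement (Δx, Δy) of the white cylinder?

(-0.1, -3.3)

The white cylinder was at about (3.5, 5.9) and moved to about (3.4, 2.6).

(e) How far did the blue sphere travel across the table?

1.6

The blue sphere moved from about (16.4, 4.7) to (16.7, 3.1), a distance of √(0.3² + 1.6²) ≈ 1.6.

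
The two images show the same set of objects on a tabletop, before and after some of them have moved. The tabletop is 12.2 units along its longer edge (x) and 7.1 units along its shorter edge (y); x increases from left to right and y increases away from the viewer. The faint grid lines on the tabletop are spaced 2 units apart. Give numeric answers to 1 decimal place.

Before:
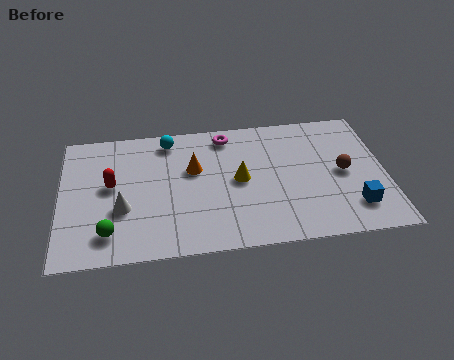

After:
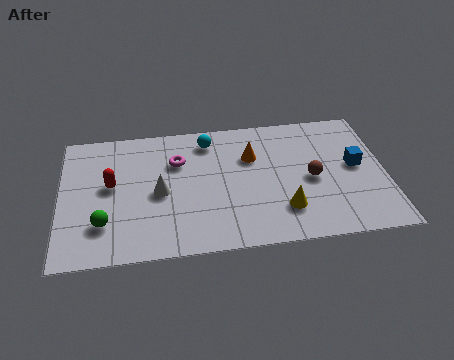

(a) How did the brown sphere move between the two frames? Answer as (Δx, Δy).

(-1.2, -0.2)

The brown sphere was at about (10.6, 3.5) and moved to about (9.4, 3.3).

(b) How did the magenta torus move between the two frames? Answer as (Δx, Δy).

(-1.9, -1.2)

The magenta torus was at about (6.3, 6.1) and moved to about (4.4, 4.9).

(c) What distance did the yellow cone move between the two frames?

2.4

From (6.7, 3.6) to (8.3, 1.8), the yellow cone covered √(1.6² + 1.8²) ≈ 2.4 units.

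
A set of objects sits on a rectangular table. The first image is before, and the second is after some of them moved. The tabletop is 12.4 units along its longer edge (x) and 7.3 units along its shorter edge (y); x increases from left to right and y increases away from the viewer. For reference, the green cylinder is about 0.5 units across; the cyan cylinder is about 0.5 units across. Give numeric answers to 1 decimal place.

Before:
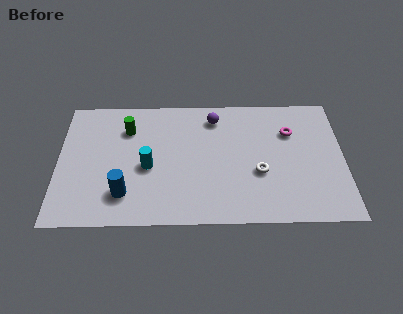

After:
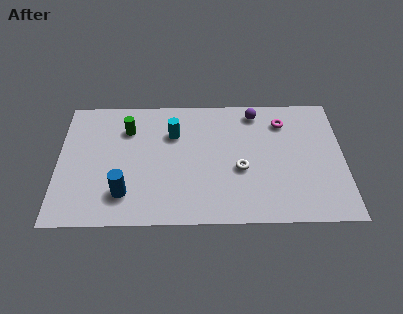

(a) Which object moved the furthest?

the cyan cylinder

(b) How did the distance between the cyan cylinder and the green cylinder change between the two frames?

-0.4

The distance was about 2.4 in the first image and 2.0 in the second, so they moved 0.4 units closer together.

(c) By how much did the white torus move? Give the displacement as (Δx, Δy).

(-0.8, 0.2)

The white torus was at about (8.7, 2.8) and moved to about (7.9, 3.0).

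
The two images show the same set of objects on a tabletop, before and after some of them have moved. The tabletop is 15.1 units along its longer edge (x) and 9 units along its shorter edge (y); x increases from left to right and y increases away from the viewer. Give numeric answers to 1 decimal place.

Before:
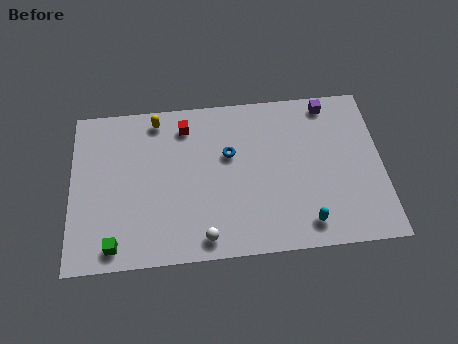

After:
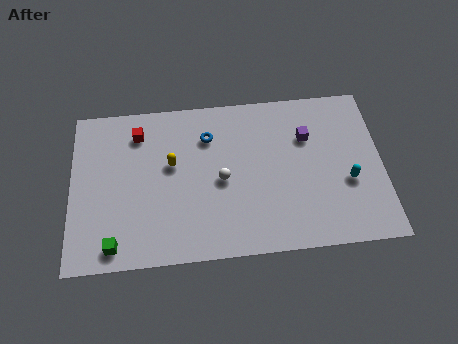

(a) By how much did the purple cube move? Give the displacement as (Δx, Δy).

(-1.1, -1.8)

The purple cube was at about (12.6, 8.0) and moved to about (11.5, 6.2).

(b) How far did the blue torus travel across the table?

1.5

The blue torus moved from about (7.7, 5.6) to (6.7, 6.7), a distance of √(1.0² + 1.1²) ≈ 1.5.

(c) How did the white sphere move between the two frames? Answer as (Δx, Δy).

(0.9, 3.1)

From the two frames, the white sphere sits at roughly (6.4, 1.1) before and (7.3, 4.2) after.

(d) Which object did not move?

the green cube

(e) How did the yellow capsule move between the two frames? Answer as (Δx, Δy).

(0.7, -2.6)

The yellow capsule started near (4.2, 7.9) and ended near (4.9, 5.3).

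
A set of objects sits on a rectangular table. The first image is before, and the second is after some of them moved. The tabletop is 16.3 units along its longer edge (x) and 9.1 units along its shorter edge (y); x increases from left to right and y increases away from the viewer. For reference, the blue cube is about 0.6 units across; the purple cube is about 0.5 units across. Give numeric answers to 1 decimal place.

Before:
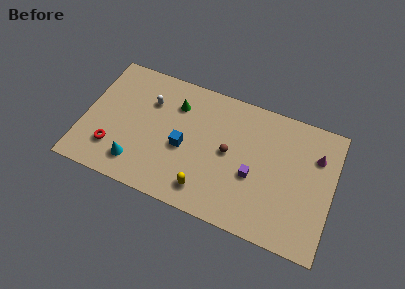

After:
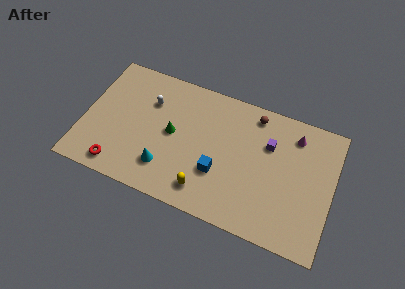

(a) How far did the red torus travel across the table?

1.2

The red torus moved from about (2.1, 2.3) to (2.6, 1.2), a distance of √(0.5² + 1.1²) ≈ 1.2.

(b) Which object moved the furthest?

the brown sphere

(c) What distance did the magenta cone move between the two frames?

1.7

From (15.1, 6.5) to (13.6, 7.4), the magenta cone covered √(1.5² + 0.9²) ≈ 1.7 units.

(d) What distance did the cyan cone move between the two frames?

1.9

The cyan cone was near (3.7, 1.8) before and (5.6, 2.2) after, so it travelled √(1.9² + 0.4²) ≈ 1.9 units.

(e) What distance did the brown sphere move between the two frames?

3.5

The brown sphere was near (9.5, 4.7) before and (10.9, 7.9) after, so it travelled √(1.4² + 3.2²) ≈ 3.5 units.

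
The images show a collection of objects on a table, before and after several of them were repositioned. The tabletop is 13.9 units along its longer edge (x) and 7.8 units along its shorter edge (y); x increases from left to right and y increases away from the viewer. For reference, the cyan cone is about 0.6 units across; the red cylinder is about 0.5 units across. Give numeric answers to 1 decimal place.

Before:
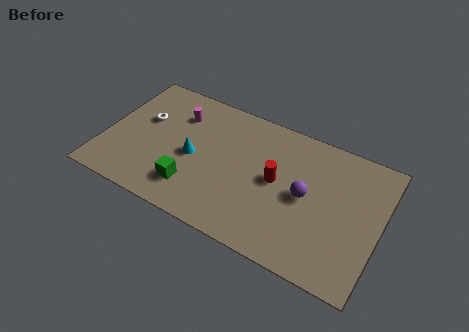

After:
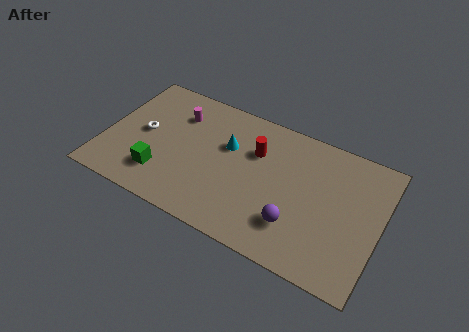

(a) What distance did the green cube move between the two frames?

1.6

The green cube moved from about (4.7, 1.8) to (3.1, 1.9), a distance of √(1.6² + 0.1²) ≈ 1.6.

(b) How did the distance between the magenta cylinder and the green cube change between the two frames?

-0.3

They were about 4.2 units apart before and 3.9 after — 0.3 units closer together.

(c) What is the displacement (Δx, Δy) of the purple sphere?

(-0.3, -1.8)

The purple sphere was at about (10.2, 3.9) and moved to about (9.9, 2.1).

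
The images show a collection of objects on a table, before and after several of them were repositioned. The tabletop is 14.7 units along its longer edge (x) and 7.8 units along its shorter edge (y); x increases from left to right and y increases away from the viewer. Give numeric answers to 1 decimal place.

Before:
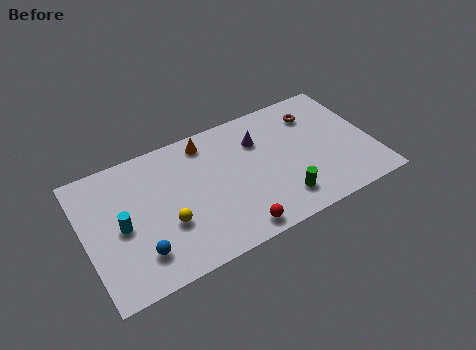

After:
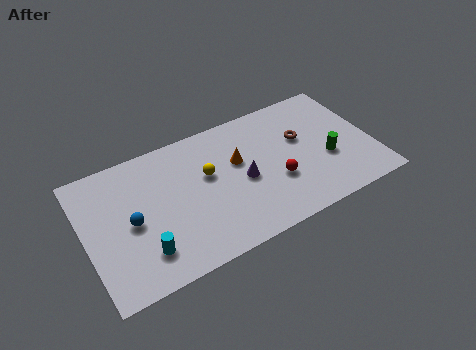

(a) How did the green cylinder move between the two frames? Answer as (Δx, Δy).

(2.6, 1.4)

The green cylinder started near (9.7, 1.6) and ended near (12.3, 3.0).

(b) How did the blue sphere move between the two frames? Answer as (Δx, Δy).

(-0.2, 1.9)

From the two frames, the blue sphere sits at roughly (2.5, 1.8) before and (2.3, 3.7) after.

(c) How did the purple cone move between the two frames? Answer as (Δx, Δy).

(-1.1, -2.0)

The purple cone started near (9.1, 5.6) and ended near (8.0, 3.6).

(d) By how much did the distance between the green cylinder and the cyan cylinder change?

+1.5

Before: roughly 8.2 units apart; after: 9.7. That's 1.5 units further apart.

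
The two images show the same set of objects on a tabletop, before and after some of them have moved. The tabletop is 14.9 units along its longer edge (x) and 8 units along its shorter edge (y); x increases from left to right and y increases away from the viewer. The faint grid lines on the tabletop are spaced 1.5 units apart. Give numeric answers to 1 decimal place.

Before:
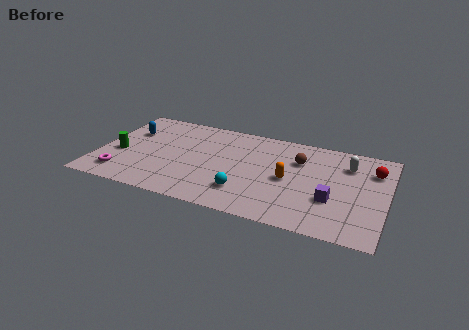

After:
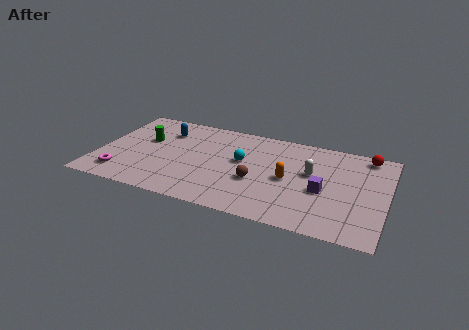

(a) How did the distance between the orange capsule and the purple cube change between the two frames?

-0.7

They were about 2.5 units apart before and 1.8 after — 0.7 units closer together.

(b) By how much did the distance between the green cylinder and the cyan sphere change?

-1.7

They were about 6.8 units apart before and 5.1 after — 1.7 units closer together.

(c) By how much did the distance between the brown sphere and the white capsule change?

+0.6

They were about 2.5 units apart before and 3.1 after — 0.6 units further apart.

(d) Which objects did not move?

the magenta torus and the orange capsule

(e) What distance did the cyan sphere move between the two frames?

2.6

From (7.8, 2.0) to (7.4, 4.6), the cyan sphere covered √(0.4² + 2.6²) ≈ 2.6 units.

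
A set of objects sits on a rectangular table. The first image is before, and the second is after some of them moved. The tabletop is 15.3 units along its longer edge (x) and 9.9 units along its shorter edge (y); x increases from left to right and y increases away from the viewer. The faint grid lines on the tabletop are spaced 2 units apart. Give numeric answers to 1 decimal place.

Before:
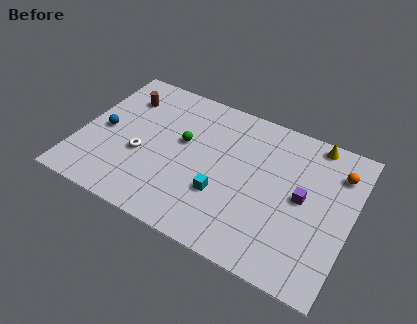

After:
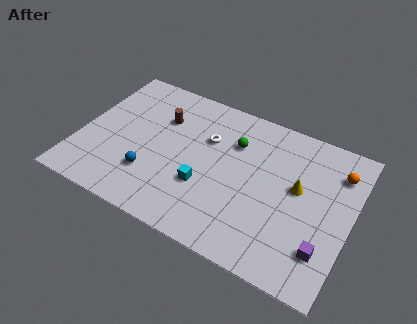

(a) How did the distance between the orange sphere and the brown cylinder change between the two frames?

-2.3

Before: roughly 12.3 units apart; after: 10.0. That's 2.3 units closer together.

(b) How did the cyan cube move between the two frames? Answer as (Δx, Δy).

(-1.0, 0.1)

The cyan cube started near (8.3, 3.3) and ended near (7.3, 3.4).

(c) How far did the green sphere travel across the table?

3.0

The green sphere moved from about (5.7, 5.8) to (8.5, 7.0), a distance of √(2.8² + 1.2²) ≈ 3.0.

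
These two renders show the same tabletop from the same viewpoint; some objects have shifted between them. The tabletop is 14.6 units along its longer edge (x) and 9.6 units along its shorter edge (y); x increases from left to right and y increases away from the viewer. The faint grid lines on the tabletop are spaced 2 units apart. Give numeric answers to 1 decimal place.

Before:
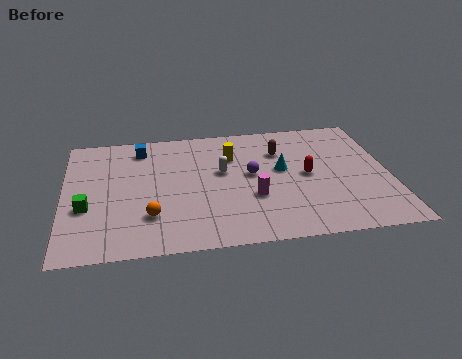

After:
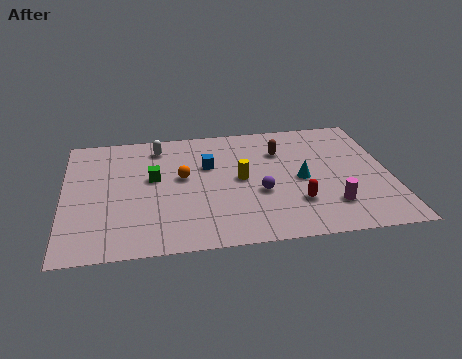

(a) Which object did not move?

the brown capsule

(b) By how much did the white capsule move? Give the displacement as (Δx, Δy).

(-2.8, 2.4)

From the two frames, the white capsule sits at roughly (7.1, 5.6) before and (4.3, 8.0) after.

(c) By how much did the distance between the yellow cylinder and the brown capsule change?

+0.6

The distance was about 2.2 in the first image and 2.8 in the second, so they moved 0.6 units further apart.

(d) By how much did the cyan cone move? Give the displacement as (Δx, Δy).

(0.8, -0.9)

The cyan cone started near (9.8, 5.4) and ended near (10.6, 4.5).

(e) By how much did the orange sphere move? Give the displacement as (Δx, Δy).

(1.5, 2.8)

The orange sphere was at about (3.8, 2.6) and moved to about (5.3, 5.4).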